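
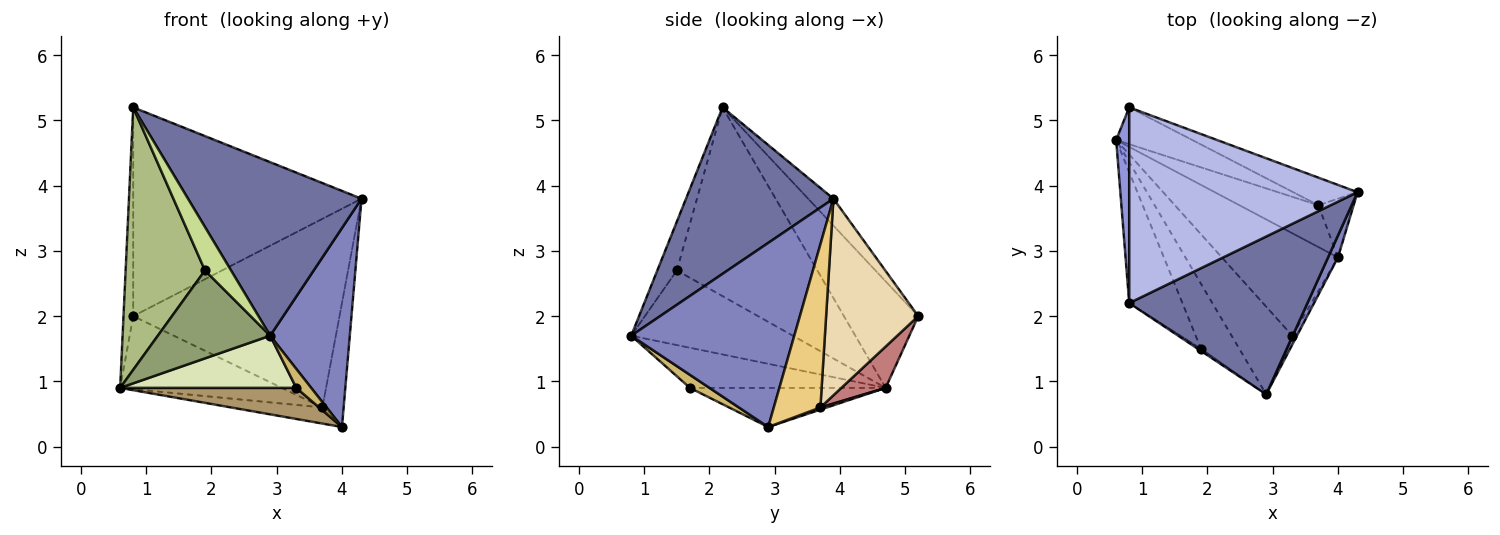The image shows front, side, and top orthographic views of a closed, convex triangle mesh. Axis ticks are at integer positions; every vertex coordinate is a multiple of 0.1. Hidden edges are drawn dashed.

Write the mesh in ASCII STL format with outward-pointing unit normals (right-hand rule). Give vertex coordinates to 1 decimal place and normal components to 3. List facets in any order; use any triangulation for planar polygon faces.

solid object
 facet normal 0.532 -0.626 0.570
  outer loop
   vertex 0.8 2.2 5.2
   vertex 2.9 0.8 1.7
   vertex 4.3 3.9 3.8
  endloop
 endfacet
 facet normal 0.898 -0.438 0.048
  outer loop
   vertex 4.0 2.9 0.3
   vertex 4.3 3.9 3.8
   vertex 2.9 0.8 1.7
  endloop
 endfacet
 facet normal -0.984 0.129 0.121
  outer loop
   vertex 0.8 5.2 2.0
   vertex 0.6 4.7 0.9
   vertex 0.8 2.2 5.2
  endloop
 endfacet
 facet normal -0.081 0.727 0.682
  outer loop
   vertex 0.8 5.2 2.0
   vertex 0.8 2.2 5.2
   vertex 4.3 3.9 3.8
  endloop
 endfacet
 facet normal -0.757 -0.526 -0.388
  outer loop
   vertex 1.9 1.5 2.7
   vertex 0.6 4.7 0.9
   vertex 2.9 0.8 1.7
  endloop
 endfacet
 facet normal -0.846 -0.478 -0.238
  outer loop
   vertex 1.9 1.5 2.7
   vertex 0.8 2.2 5.2
   vertex 0.6 4.7 0.9
  endloop
 endfacet
 facet normal -0.600 -0.799 -0.040
  outer loop
   vertex 1.9 1.5 2.7
   vertex 2.9 0.8 1.7
   vertex 0.8 2.2 5.2
  endloop
 endfacet
 facet normal -0.494 -0.445 -0.747
  outer loop
   vertex 3.3 1.7 0.9
   vertex 2.9 0.8 1.7
   vertex 0.6 4.7 0.9
  endloop
 endfacet
 facet normal -0.307 -0.276 -0.911
  outer loop
   vertex 3.3 1.7 0.9
   vertex 0.6 4.7 0.9
   vertex 4.0 2.9 0.3
  endloop
 endfacet
 facet normal 0.765 -0.583 -0.273
  outer loop
   vertex 3.3 1.7 0.9
   vertex 4.0 2.9 0.3
   vertex 2.9 0.8 1.7
  endloop
 endfacet
 facet normal 0.893 0.407 -0.193
  outer loop
   vertex 3.7 3.7 0.6
   vertex 4.3 3.9 3.8
   vertex 4.0 2.9 0.3
  endloop
 endfacet
 facet normal 0.404 0.905 -0.132
  outer loop
   vertex 3.7 3.7 0.6
   vertex 0.8 5.2 2.0
   vertex 4.3 3.9 3.8
  endloop
 endfacet
 facet normal 0.026 0.359 -0.933
  outer loop
   vertex 3.7 3.7 0.6
   vertex 4.0 2.9 0.3
   vertex 0.6 4.7 0.9
  endloop
 endfacet
 facet normal 0.237 0.867 -0.437
  outer loop
   vertex 3.7 3.7 0.6
   vertex 0.6 4.7 0.9
   vertex 0.8 5.2 2.0
  endloop
 endfacet
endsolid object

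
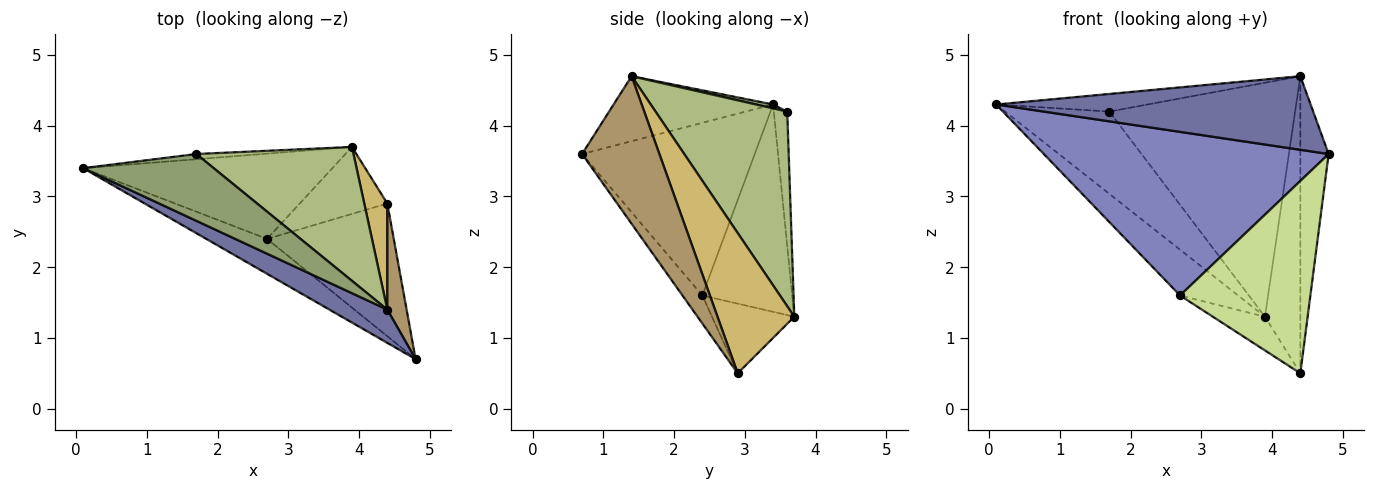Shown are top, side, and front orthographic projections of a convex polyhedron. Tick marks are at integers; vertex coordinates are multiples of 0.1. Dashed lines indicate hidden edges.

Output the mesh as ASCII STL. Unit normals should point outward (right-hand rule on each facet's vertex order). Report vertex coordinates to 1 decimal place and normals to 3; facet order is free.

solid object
 facet normal -0.420 -0.827 0.374
  outer loop
   vertex 4.4 1.4 4.7
   vertex 0.1 3.4 4.3
   vertex 4.8 0.7 3.6
  endloop
 endfacet
 facet normal -0.510 -0.841 -0.180
  outer loop
   vertex 2.7 2.4 1.6
   vertex 4.8 0.7 3.6
   vertex 0.1 3.4 4.3
  endloop
 endfacet
 facet normal -0.591 0.382 -0.711
  outer loop
   vertex 2.7 2.4 1.6
   vertex 0.1 3.4 4.3
   vertex 3.9 3.7 1.3
  endloop
 endfacet
 facet normal -0.128 0.990 -0.063
  outer loop
   vertex 1.7 3.6 4.2
   vertex 3.9 3.7 1.3
   vertex 0.1 3.4 4.3
  endloop
 endfacet
 facet normal 0.029 0.255 0.967
  outer loop
   vertex 1.7 3.6 4.2
   vertex 0.1 3.4 4.3
   vertex 4.4 1.4 4.7
  endloop
 endfacet
 facet normal 0.524 0.739 0.423
  outer loop
   vertex 1.7 3.6 4.2
   vertex 4.4 1.4 4.7
   vertex 3.9 3.7 1.3
  endloop
 endfacet
 facet normal -0.124 -0.817 -0.564
  outer loop
   vertex 4.4 2.9 0.5
   vertex 4.8 0.7 3.6
   vertex 2.7 2.4 1.6
  endloop
 endfacet
 facet normal -0.579 0.366 -0.728
  outer loop
   vertex 4.4 2.9 0.5
   vertex 2.7 2.4 1.6
   vertex 3.9 3.7 1.3
  endloop
 endfacet
 facet normal 0.932 0.341 0.122
  outer loop
   vertex 4.4 2.9 0.5
   vertex 4.4 1.4 4.7
   vertex 4.8 0.7 3.6
  endloop
 endfacet
 facet normal 0.898 0.414 0.148
  outer loop
   vertex 4.4 2.9 0.5
   vertex 3.9 3.7 1.3
   vertex 4.4 1.4 4.7
  endloop
 endfacet
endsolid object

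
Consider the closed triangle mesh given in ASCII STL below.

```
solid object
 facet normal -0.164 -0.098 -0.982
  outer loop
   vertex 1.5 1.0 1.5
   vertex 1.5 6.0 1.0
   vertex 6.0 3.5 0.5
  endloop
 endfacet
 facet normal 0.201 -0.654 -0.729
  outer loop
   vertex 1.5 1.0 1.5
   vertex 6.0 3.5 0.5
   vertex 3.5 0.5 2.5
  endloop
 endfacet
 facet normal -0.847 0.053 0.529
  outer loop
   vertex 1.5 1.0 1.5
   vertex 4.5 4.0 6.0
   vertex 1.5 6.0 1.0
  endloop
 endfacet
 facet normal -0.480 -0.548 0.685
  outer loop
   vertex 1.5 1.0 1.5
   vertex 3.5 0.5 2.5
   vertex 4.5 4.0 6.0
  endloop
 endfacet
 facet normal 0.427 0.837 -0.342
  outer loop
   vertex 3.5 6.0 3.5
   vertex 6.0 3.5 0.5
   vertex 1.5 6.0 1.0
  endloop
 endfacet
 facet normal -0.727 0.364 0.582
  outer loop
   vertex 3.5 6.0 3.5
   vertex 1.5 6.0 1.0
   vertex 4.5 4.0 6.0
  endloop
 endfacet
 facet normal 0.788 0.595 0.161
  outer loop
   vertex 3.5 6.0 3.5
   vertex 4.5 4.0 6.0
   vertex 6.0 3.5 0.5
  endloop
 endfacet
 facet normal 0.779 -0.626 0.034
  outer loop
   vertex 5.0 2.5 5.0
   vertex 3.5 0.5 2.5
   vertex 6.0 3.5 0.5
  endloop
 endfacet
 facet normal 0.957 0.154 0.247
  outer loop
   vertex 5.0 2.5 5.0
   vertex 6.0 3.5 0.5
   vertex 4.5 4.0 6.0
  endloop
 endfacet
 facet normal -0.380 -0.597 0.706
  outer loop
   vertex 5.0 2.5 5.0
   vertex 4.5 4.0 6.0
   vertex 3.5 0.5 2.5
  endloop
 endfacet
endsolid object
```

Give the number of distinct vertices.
7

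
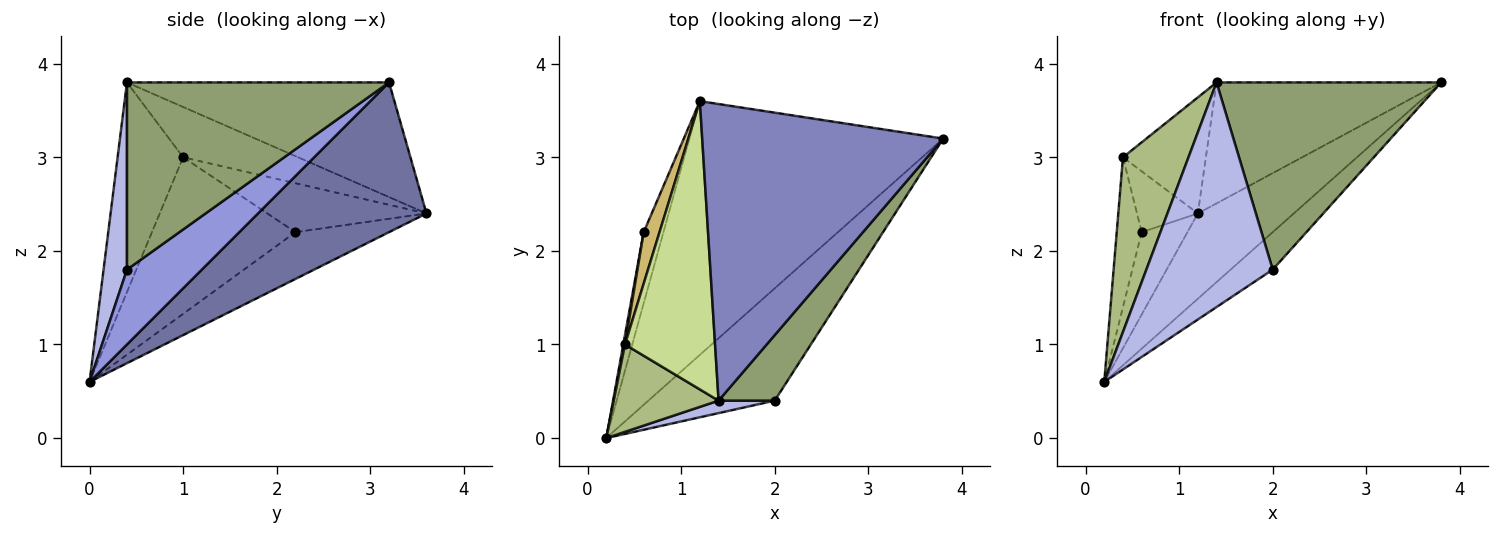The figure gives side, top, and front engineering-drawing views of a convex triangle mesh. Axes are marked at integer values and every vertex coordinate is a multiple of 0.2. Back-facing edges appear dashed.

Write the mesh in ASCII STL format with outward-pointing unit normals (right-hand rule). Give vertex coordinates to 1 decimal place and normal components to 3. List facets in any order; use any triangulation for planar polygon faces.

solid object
 facet normal 0.488 0.278 -0.827
  outer loop
   vertex 1.2 3.6 2.4
   vertex 3.8 3.2 3.8
   vertex 0.2 0.0 0.6
  endloop
 endfacet
 facet normal -0.403 0.346 0.847
  outer loop
   vertex 1.4 0.4 3.8
   vertex 3.8 3.2 3.8
   vertex 1.2 3.6 2.4
  endloop
 endfacet
 facet normal 0.490 0.276 -0.827
  outer loop
   vertex 2.0 0.4 1.8
   vertex 0.2 0.0 0.6
   vertex 3.8 3.2 3.8
  endloop
 endfacet
 facet normal 0.182 -0.982 0.055
  outer loop
   vertex 2.0 0.4 1.8
   vertex 1.4 0.4 3.8
   vertex 0.2 0.0 0.6
  endloop
 endfacet
 facet normal 0.740 -0.635 0.222
  outer loop
   vertex 2.0 0.4 1.8
   vertex 3.8 3.2 3.8
   vertex 1.4 0.4 3.8
  endloop
 endfacet
 facet normal -0.667 -0.667 0.333
  outer loop
   vertex 0.4 1.0 3.0
   vertex 0.2 0.0 0.6
   vertex 1.4 0.4 3.8
  endloop
 endfacet
 facet normal -0.460 0.332 0.824
  outer loop
   vertex 0.4 1.0 3.0
   vertex 1.4 0.4 3.8
   vertex 1.2 3.6 2.4
  endloop
 endfacet
 facet normal -0.840 0.411 -0.355
  outer loop
   vertex 0.6 2.2 2.2
   vertex 1.2 3.6 2.4
   vertex 0.2 0.0 0.6
  endloop
 endfacet
 facet normal -0.985 0.171 0.011
  outer loop
   vertex 0.6 2.2 2.2
   vertex 0.2 0.0 0.6
   vertex 0.4 1.0 3.0
  endloop
 endfacet
 facet normal -0.894 0.342 0.289
  outer loop
   vertex 0.6 2.2 2.2
   vertex 0.4 1.0 3.0
   vertex 1.2 3.6 2.4
  endloop
 endfacet
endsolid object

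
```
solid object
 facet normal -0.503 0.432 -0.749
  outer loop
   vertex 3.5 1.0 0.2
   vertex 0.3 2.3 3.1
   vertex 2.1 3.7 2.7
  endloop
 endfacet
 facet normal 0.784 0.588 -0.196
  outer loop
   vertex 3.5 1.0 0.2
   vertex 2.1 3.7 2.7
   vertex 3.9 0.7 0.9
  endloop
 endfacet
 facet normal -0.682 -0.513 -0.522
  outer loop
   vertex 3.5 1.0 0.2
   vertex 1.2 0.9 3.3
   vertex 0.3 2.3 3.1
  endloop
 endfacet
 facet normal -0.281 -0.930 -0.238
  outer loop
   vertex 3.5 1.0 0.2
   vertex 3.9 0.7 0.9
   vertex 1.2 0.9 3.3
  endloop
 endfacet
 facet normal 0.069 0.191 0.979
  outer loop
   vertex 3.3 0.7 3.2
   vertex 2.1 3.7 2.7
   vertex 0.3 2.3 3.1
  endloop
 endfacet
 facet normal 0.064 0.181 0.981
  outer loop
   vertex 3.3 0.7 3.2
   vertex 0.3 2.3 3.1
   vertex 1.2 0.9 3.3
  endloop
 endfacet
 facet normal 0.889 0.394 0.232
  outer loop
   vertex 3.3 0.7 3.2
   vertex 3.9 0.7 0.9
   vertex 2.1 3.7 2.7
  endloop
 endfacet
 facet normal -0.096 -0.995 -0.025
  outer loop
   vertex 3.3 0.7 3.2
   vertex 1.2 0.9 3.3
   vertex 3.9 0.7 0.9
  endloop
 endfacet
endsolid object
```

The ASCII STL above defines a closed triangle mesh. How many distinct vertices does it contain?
6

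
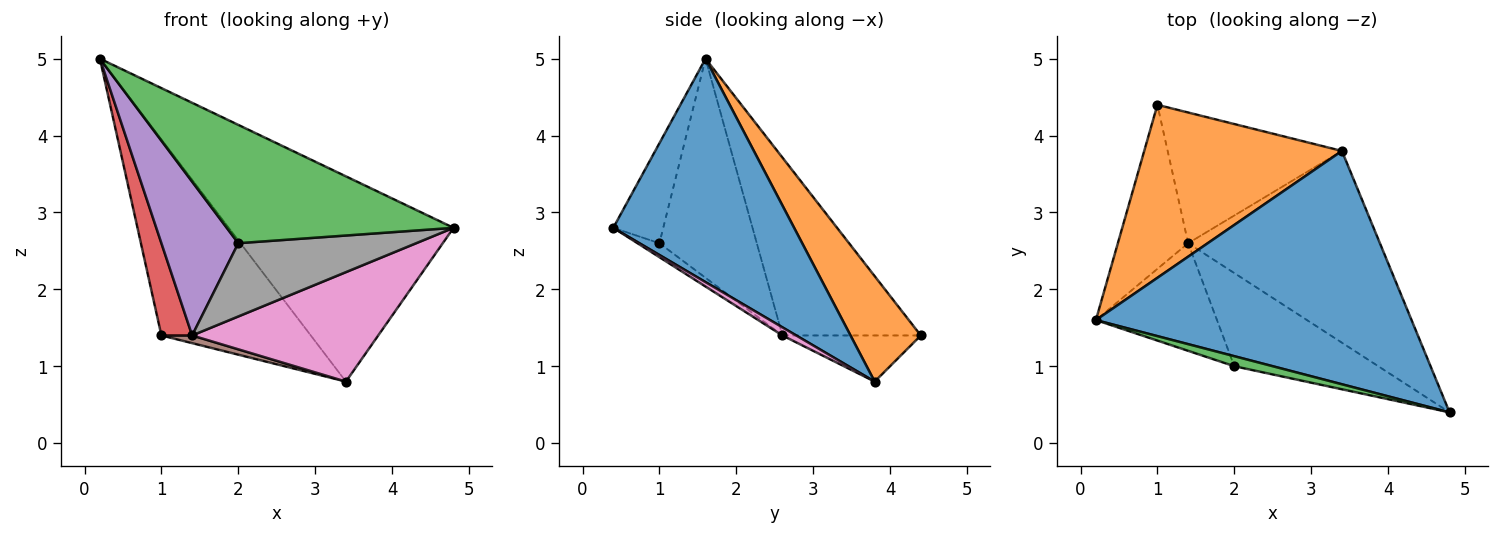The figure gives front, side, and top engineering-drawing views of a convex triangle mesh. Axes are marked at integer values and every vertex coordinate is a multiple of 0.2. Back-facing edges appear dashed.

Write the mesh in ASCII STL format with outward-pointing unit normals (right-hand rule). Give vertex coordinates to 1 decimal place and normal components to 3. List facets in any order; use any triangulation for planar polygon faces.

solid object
 facet normal 0.469 0.583 0.663
  outer loop
   vertex 3.4 3.8 0.8
   vertex 0.2 1.6 5.0
   vertex 4.8 0.4 2.8
  endloop
 endfacet
 facet normal 0.333 0.707 0.624
  outer loop
   vertex 1.0 4.4 1.4
   vertex 0.2 1.6 5.0
   vertex 3.4 3.8 0.8
  endloop
 endfacet
 facet normal -0.214 -0.973 0.082
  outer loop
   vertex 2.0 1.0 2.6
   vertex 4.8 0.4 2.8
   vertex 0.2 1.6 5.0
  endloop
 endfacet
 facet normal -0.911 -0.202 -0.360
  outer loop
   vertex 1.4 2.6 1.4
   vertex 0.2 1.6 5.0
   vertex 1.0 4.4 1.4
  endloop
 endfacet
 facet normal -0.720 -0.568 -0.398
  outer loop
   vertex 1.4 2.6 1.4
   vertex 2.0 1.0 2.6
   vertex 0.2 1.6 5.0
  endloop
 endfacet
 facet normal -0.255 -0.057 -0.965
  outer loop
   vertex 1.4 2.6 1.4
   vertex 1.0 4.4 1.4
   vertex 3.4 3.8 0.8
  endloop
 endfacet
 facet normal 0.037 -0.495 -0.868
  outer loop
   vertex 1.4 2.6 1.4
   vertex 3.4 3.8 0.8
   vertex 4.8 0.4 2.8
  endloop
 endfacet
 facet normal -0.076 -0.616 -0.784
  outer loop
   vertex 1.4 2.6 1.4
   vertex 4.8 0.4 2.8
   vertex 2.0 1.0 2.6
  endloop
 endfacet
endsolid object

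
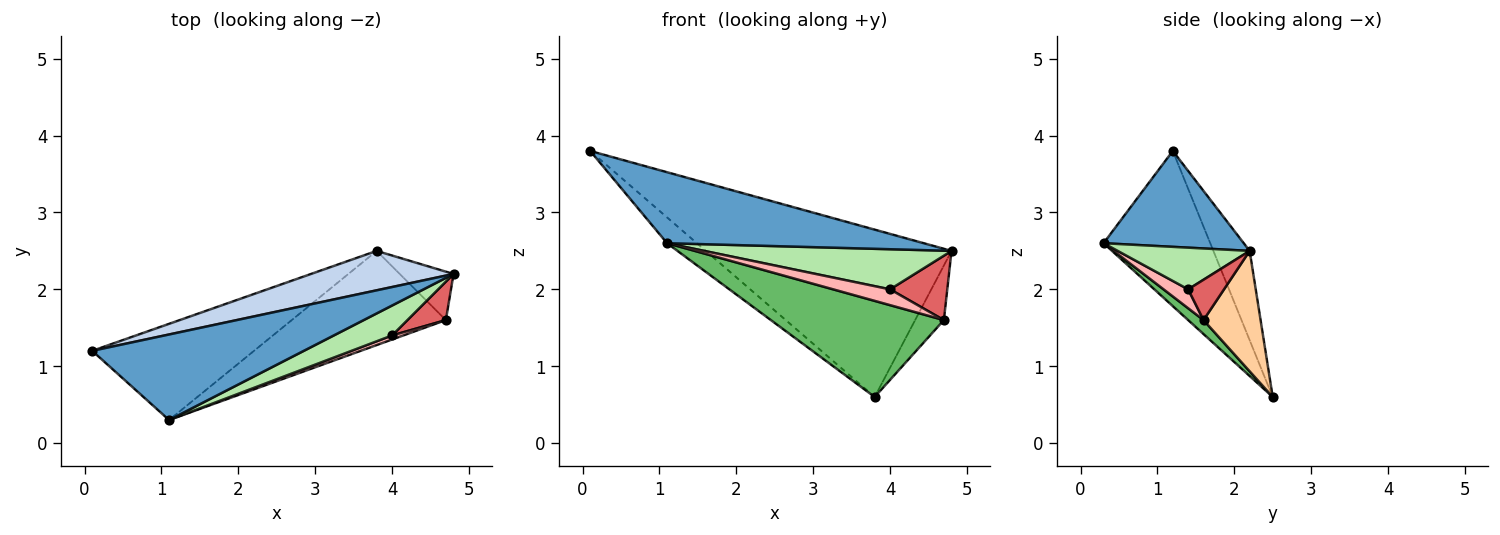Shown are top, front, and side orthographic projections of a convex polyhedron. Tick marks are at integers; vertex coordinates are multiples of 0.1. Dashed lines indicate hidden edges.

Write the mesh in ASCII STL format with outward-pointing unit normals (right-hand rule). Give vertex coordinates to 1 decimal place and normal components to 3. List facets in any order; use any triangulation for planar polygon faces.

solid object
 facet normal 0.329 -0.603 0.727
  outer loop
   vertex 1.1 0.3 2.6
   vertex 4.8 2.2 2.5
   vertex 0.1 1.2 3.8
  endloop
 endfacet
 facet normal -0.142 0.963 0.227
  outer loop
   vertex 3.8 2.5 0.6
   vertex 0.1 1.2 3.8
   vertex 4.8 2.2 2.5
  endloop
 endfacet
 facet normal -0.680 0.190 -0.709
  outer loop
   vertex 3.8 2.5 0.6
   vertex 1.1 0.3 2.6
   vertex 0.1 1.2 3.8
  endloop
 endfacet
 facet normal 0.830 0.418 -0.371
  outer loop
   vertex 4.7 1.6 1.6
   vertex 3.8 2.5 0.6
   vertex 4.8 2.2 2.5
  endloop
 endfacet
 facet normal 0.063 -0.713 -0.699
  outer loop
   vertex 4.7 1.6 1.6
   vertex 1.1 0.3 2.6
   vertex 3.8 2.5 0.6
  endloop
 endfacet
 facet normal 0.393 -0.737 0.550
  outer loop
   vertex 4.0 1.4 2.0
   vertex 4.8 2.2 2.5
   vertex 1.1 0.3 2.6
  endloop
 endfacet
 facet normal 0.474 -0.756 0.451
  outer loop
   vertex 4.0 1.4 2.0
   vertex 4.7 1.6 1.6
   vertex 4.8 2.2 2.5
  endloop
 endfacet
 facet normal 0.386 -0.893 0.229
  outer loop
   vertex 4.0 1.4 2.0
   vertex 1.1 0.3 2.6
   vertex 4.7 1.6 1.6
  endloop
 endfacet
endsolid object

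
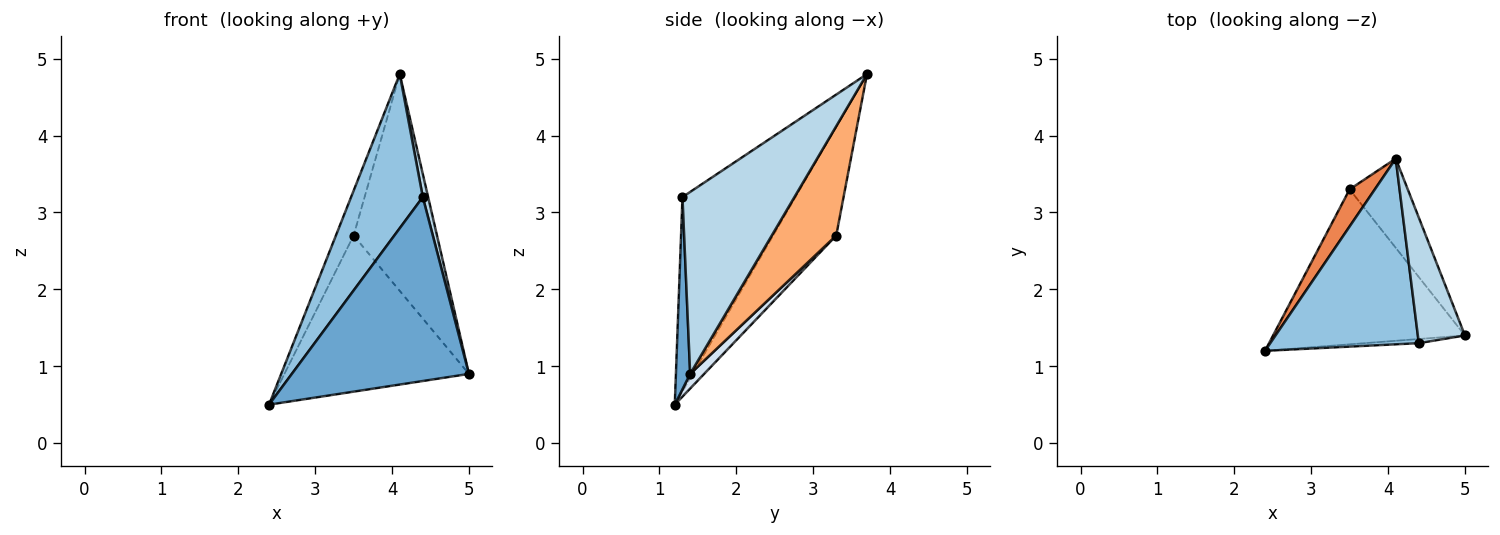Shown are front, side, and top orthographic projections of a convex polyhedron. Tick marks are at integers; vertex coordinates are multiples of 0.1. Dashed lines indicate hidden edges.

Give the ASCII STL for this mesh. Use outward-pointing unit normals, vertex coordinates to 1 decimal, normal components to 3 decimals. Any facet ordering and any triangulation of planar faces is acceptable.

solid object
 facet normal 0.080 -0.997 -0.022
  outer loop
   vertex 4.4 1.3 3.2
   vertex 2.4 1.2 0.5
   vertex 5.0 1.4 0.9
  endloop
 endfacet
 facet normal -0.709 -0.450 0.542
  outer loop
   vertex 4.4 1.3 3.2
   vertex 4.1 3.7 4.8
   vertex 2.4 1.2 0.5
  endloop
 endfacet
 facet normal 0.967 -0.046 0.250
  outer loop
   vertex 4.4 1.3 3.2
   vertex 5.0 1.4 0.9
   vertex 4.1 3.7 4.8
  endloop
 endfacet
 facet normal 0.054 0.709 -0.703
  outer loop
   vertex 3.5 3.3 2.7
   vertex 5.0 1.4 0.9
   vertex 2.4 1.2 0.5
  endloop
 endfacet
 facet normal -0.940 0.264 0.218
  outer loop
   vertex 3.5 3.3 2.7
   vertex 2.4 1.2 0.5
   vertex 4.1 3.7 4.8
  endloop
 endfacet
 facet normal 0.582 0.752 -0.309
  outer loop
   vertex 3.5 3.3 2.7
   vertex 4.1 3.7 4.8
   vertex 5.0 1.4 0.9
  endloop
 endfacet
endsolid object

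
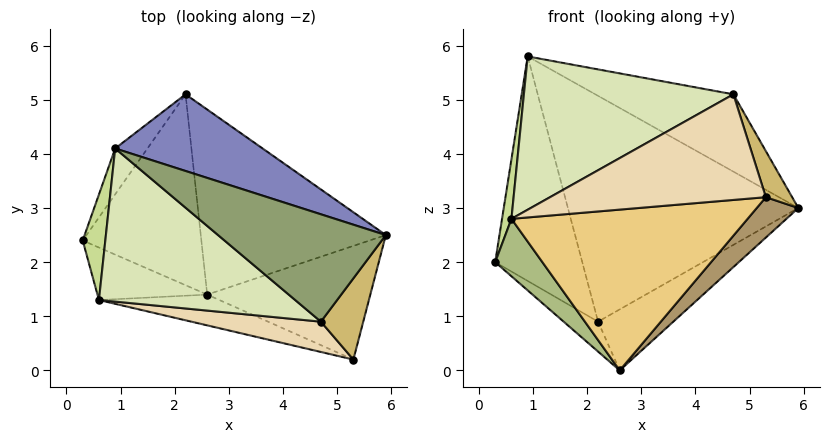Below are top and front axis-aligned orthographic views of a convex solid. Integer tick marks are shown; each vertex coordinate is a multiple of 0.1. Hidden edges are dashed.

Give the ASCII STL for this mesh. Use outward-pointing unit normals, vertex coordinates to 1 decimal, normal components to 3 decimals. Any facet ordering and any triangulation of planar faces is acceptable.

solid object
 facet normal -0.833 0.541 -0.111
  outer loop
   vertex 0.9 4.1 5.8
   vertex 2.2 5.1 0.9
   vertex 0.3 2.4 2.0
  endloop
 endfacet
 facet normal 0.435 0.853 0.289
  outer loop
   vertex 0.9 4.1 5.8
   vertex 5.9 2.5 3.0
   vertex 2.2 5.1 0.9
  endloop
 endfacet
 facet normal -0.621 0.121 -0.775
  outer loop
   vertex 2.6 1.4 0.0
   vertex 0.3 2.4 2.0
   vertex 2.2 5.1 0.9
  endloop
 endfacet
 facet normal 0.605 0.249 -0.756
  outer loop
   vertex 2.6 1.4 0.0
   vertex 2.2 5.1 0.9
   vertex 5.9 2.5 3.0
  endloop
 endfacet
 facet normal 0.540 0.492 0.683
  outer loop
   vertex 4.7 0.9 5.1
   vertex 5.9 2.5 3.0
   vertex 0.9 4.1 5.8
  endloop
 endfacet
 facet normal -0.672 -0.547 -0.500
  outer loop
   vertex 0.6 1.3 2.8
   vertex 0.3 2.4 2.0
   vertex 2.6 1.4 0.0
  endloop
 endfacet
 facet normal -0.972 -0.116 0.205
  outer loop
   vertex 0.6 1.3 2.8
   vertex 0.9 4.1 5.8
   vertex 0.3 2.4 2.0
  endloop
 endfacet
 facet normal -0.422 -0.641 0.641
  outer loop
   vertex 0.6 1.3 2.8
   vertex 4.7 0.9 5.1
   vertex 0.9 4.1 5.8
  endloop
 endfacet
 facet normal 0.696 -0.240 -0.677
  outer loop
   vertex 5.3 0.2 3.2
   vertex 2.6 1.4 0.0
   vertex 5.9 2.5 3.0
  endloop
 endfacet
 facet normal 0.909 -0.206 0.363
  outer loop
   vertex 5.3 0.2 3.2
   vertex 5.9 2.5 3.0
   vertex 4.7 0.9 5.1
  endloop
 endfacet
 facet normal -0.209 -0.960 -0.184
  outer loop
   vertex 5.3 0.2 3.2
   vertex 0.6 1.3 2.8
   vertex 2.6 1.4 0.0
  endloop
 endfacet
 facet normal -0.241 -0.933 0.268
  outer loop
   vertex 5.3 0.2 3.2
   vertex 4.7 0.9 5.1
   vertex 0.6 1.3 2.8
  endloop
 endfacet
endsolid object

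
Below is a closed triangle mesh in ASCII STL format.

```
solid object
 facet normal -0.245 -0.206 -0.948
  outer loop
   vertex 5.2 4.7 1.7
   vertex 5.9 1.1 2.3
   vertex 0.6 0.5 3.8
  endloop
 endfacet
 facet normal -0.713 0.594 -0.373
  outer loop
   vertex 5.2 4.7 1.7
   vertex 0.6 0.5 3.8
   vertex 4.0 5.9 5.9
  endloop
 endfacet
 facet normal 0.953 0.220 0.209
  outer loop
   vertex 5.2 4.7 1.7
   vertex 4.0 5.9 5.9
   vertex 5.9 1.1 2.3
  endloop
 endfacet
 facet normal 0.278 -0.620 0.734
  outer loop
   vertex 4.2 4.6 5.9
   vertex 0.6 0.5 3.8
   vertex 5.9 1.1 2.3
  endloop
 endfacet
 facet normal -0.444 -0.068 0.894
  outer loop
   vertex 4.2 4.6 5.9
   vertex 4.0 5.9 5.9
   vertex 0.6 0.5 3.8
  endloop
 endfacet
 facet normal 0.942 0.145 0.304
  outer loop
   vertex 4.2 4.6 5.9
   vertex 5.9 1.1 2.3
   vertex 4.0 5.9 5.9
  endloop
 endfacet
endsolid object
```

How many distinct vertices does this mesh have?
5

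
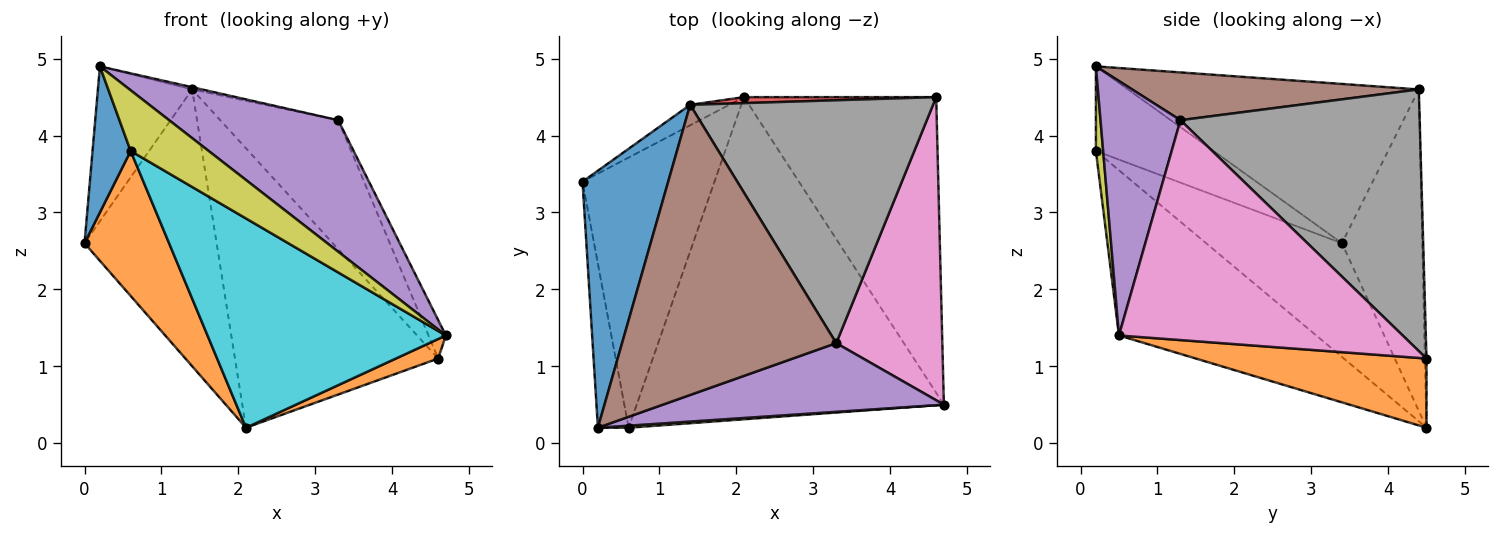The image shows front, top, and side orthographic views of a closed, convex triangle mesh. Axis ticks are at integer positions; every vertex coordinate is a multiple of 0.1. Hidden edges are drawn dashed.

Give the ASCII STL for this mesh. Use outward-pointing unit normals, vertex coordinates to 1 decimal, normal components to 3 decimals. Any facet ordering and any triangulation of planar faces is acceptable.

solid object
 facet normal -0.847 0.274 0.456
  outer loop
   vertex 1.4 4.4 4.6
   vertex 0.0 3.4 2.6
   vertex 0.2 0.2 4.9
  endloop
 endfacet
 facet normal 0.338 -0.062 -0.939
  outer loop
   vertex 2.1 4.5 0.2
   vertex 4.6 4.5 1.1
   vertex 4.7 0.5 1.4
  endloop
 endfacet
 facet normal -0.519 0.853 -0.063
  outer loop
   vertex 2.1 4.5 0.2
   vertex 0.0 3.4 2.6
   vertex 1.4 4.4 4.6
  endloop
 endfacet
 facet normal -0.008 1.000 0.021
  outer loop
   vertex 2.1 4.5 0.2
   vertex 1.4 4.4 4.6
   vertex 4.6 4.5 1.1
  endloop
 endfacet
 facet normal 0.386 -0.818 0.427
  outer loop
   vertex 3.3 1.3 4.2
   vertex 0.2 0.2 4.9
   vertex 4.7 0.5 1.4
  endloop
 endfacet
 facet normal 0.218 0.008 0.976
  outer loop
   vertex 3.3 1.3 4.2
   vertex 1.4 4.4 4.6
   vertex 0.2 0.2 4.9
  endloop
 endfacet
 facet normal 0.899 0.055 0.434
  outer loop
   vertex 3.3 1.3 4.2
   vertex 4.7 0.5 1.4
   vertex 4.6 4.5 1.1
  endloop
 endfacet
 facet normal 0.689 0.340 0.640
  outer loop
   vertex 3.3 1.3 4.2
   vertex 4.6 4.5 1.1
   vertex 1.4 4.4 4.6
  endloop
 endfacet
 facet normal 0.093 -0.995 0.034
  outer loop
   vertex 0.6 0.2 3.8
   vertex 4.7 0.5 1.4
   vertex 0.2 0.2 4.9
  endloop
 endfacet
 facet normal -0.411 -0.497 -0.764
  outer loop
   vertex 0.6 0.2 3.8
   vertex 2.1 4.5 0.2
   vertex 4.7 0.5 1.4
  endloop
 endfacet
 facet normal -0.899 -0.291 -0.327
  outer loop
   vertex 0.6 0.2 3.8
   vertex 0.2 0.2 4.9
   vertex 0.0 3.4 2.6
  endloop
 endfacet
 facet normal -0.605 -0.377 -0.702
  outer loop
   vertex 0.6 0.2 3.8
   vertex 0.0 3.4 2.6
   vertex 2.1 4.5 0.2
  endloop
 endfacet
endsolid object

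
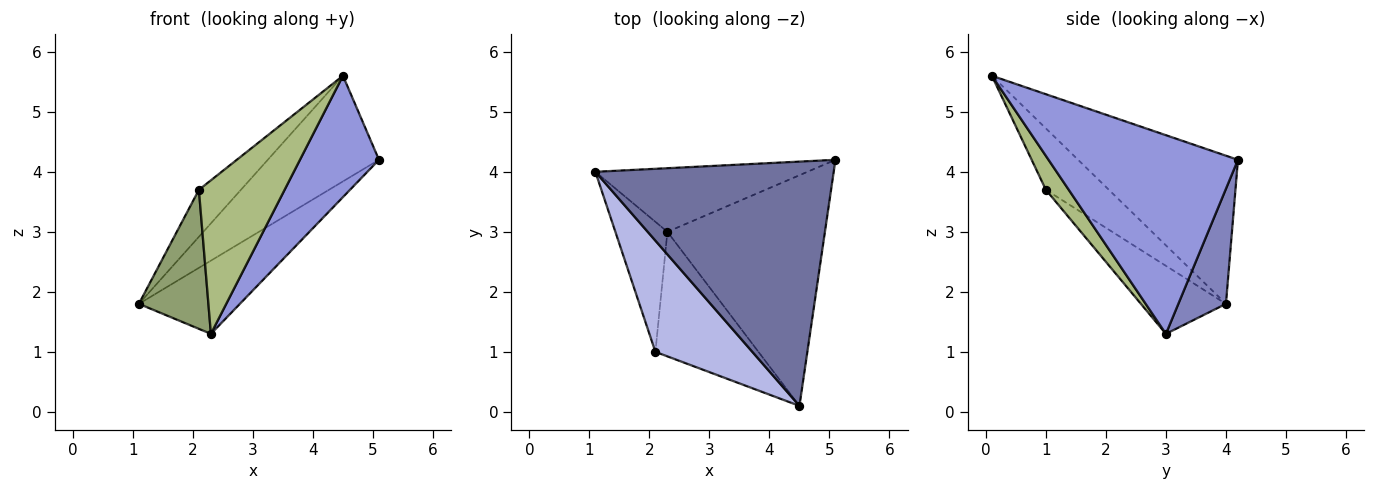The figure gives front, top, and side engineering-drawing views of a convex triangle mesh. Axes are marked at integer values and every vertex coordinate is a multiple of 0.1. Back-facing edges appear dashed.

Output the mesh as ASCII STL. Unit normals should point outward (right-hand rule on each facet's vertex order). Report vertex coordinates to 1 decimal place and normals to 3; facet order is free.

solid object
 facet normal -0.496 0.345 0.797
  outer loop
   vertex 4.5 0.1 5.6
   vertex 5.1 4.2 4.2
   vertex 1.1 4.0 1.8
  endloop
 endfacet
 facet normal 0.335 0.711 -0.618
  outer loop
   vertex 2.3 3.0 1.3
   vertex 1.1 4.0 1.8
   vertex 5.1 4.2 4.2
  endloop
 endfacet
 facet normal 0.745 -0.311 -0.591
  outer loop
   vertex 2.3 3.0 1.3
   vertex 5.1 4.2 4.2
   vertex 4.5 0.1 5.6
  endloop
 endfacet
 facet normal -0.504 0.336 0.796
  outer loop
   vertex 2.1 1.0 3.7
   vertex 4.5 0.1 5.6
   vertex 1.1 4.0 1.8
  endloop
 endfacet
 facet normal -0.666 -0.545 -0.509
  outer loop
   vertex 2.1 1.0 3.7
   vertex 1.1 4.0 1.8
   vertex 2.3 3.0 1.3
  endloop
 endfacet
 facet normal 0.203 -0.760 -0.617
  outer loop
   vertex 2.1 1.0 3.7
   vertex 2.3 3.0 1.3
   vertex 4.5 0.1 5.6
  endloop
 endfacet
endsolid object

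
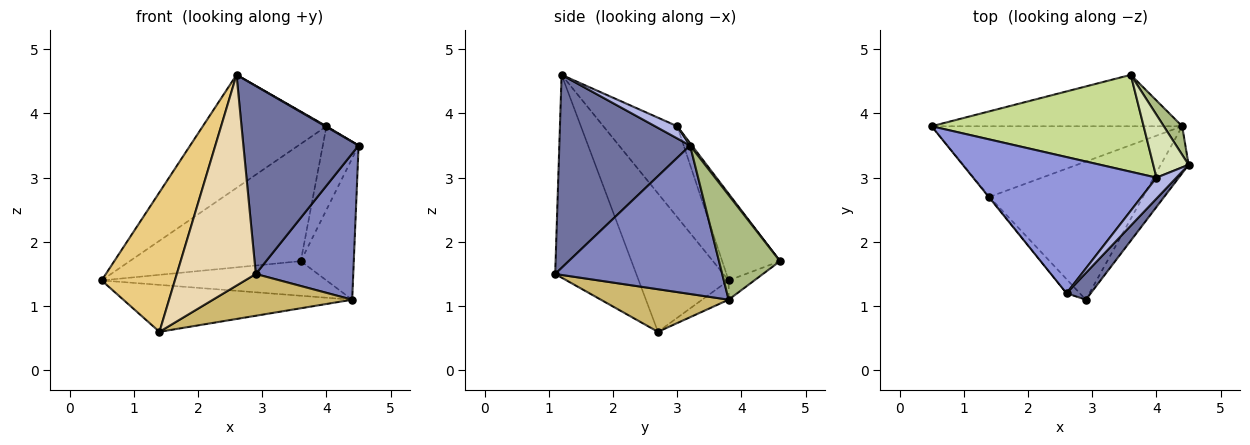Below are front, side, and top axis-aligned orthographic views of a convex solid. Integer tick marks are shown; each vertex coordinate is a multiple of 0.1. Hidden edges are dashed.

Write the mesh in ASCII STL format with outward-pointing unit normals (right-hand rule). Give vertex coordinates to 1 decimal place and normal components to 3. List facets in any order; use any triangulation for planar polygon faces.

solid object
 facet normal 0.747 -0.658 0.094
  outer loop
   vertex 2.6 1.2 4.6
   vertex 2.9 1.1 1.5
   vertex 4.5 3.2 3.5
  endloop
 endfacet
 facet normal 0.853 -0.497 -0.160
  outer loop
   vertex 4.4 3.8 1.1
   vertex 4.5 3.2 3.5
   vertex 2.9 1.1 1.5
  endloop
 endfacet
 facet normal -0.357 0.597 0.719
  outer loop
   vertex 4.0 3.0 3.8
   vertex 0.5 3.8 1.4
   vertex 2.6 1.2 4.6
  endloop
 endfacet
 facet normal 0.522 -0.027 0.852
  outer loop
   vertex 4.0 3.0 3.8
   vertex 2.6 1.2 4.6
   vertex 4.5 3.2 3.5
  endloop
 endfacet
 facet normal -0.064 0.557 -0.828
  outer loop
   vertex 3.6 4.6 1.7
   vertex 4.4 3.8 1.1
   vertex 0.5 3.8 1.4
  endloop
 endfacet
 facet normal 0.748 0.650 0.131
  outer loop
   vertex 3.6 4.6 1.7
   vertex 4.5 3.2 3.5
   vertex 4.4 3.8 1.1
  endloop
 endfacet
 facet normal -0.252 0.746 0.616
  outer loop
   vertex 3.6 4.6 1.7
   vertex 0.5 3.8 1.4
   vertex 4.0 3.0 3.8
  endloop
 endfacet
 facet normal 0.041 0.799 0.601
  outer loop
   vertex 3.6 4.6 1.7
   vertex 4.0 3.0 3.8
   vertex 4.5 3.2 3.5
  endloop
 endfacet
 facet normal -0.064 0.552 -0.831
  outer loop
   vertex 1.4 2.7 0.6
   vertex 0.5 3.8 1.4
   vertex 4.4 3.8 1.1
  endloop
 endfacet
 facet normal 0.257 -0.280 -0.925
  outer loop
   vertex 1.4 2.7 0.6
   vertex 4.4 3.8 1.1
   vertex 2.9 1.1 1.5
  endloop
 endfacet
 facet normal -0.775 -0.631 -0.004
  outer loop
   vertex 1.4 2.7 0.6
   vertex 2.6 1.2 4.6
   vertex 0.5 3.8 1.4
  endloop
 endfacet
 facet normal -0.715 -0.697 -0.047
  outer loop
   vertex 1.4 2.7 0.6
   vertex 2.9 1.1 1.5
   vertex 2.6 1.2 4.6
  endloop
 endfacet
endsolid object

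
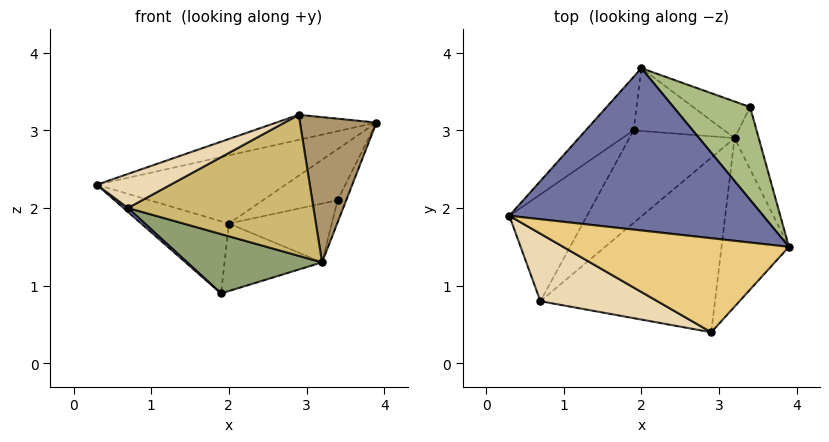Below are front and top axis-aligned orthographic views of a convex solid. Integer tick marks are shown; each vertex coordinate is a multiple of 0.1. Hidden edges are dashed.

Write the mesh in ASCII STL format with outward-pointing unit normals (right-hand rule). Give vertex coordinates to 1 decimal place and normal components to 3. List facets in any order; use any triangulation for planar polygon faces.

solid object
 facet normal -0.160 0.382 0.910
  outer loop
   vertex 2.0 3.8 1.8
   vertex 0.3 1.9 2.3
   vertex 3.9 1.5 3.1
  endloop
 endfacet
 facet normal -0.732 0.548 -0.406
  outer loop
   vertex 1.9 3.0 0.9
   vertex 0.3 1.9 2.3
   vertex 2.0 3.8 1.8
  endloop
 endfacet
 facet normal -0.647 -0.028 -0.762
  outer loop
   vertex 0.7 0.8 2.0
   vertex 0.3 1.9 2.3
   vertex 1.9 3.0 0.9
  endloop
 endfacet
 facet normal 0.257 0.708 -0.658
  outer loop
   vertex 3.2 2.9 1.3
   vertex 1.9 3.0 0.9
   vertex 2.0 3.8 1.8
  endloop
 endfacet
 facet normal 0.213 -0.527 -0.823
  outer loop
   vertex 3.2 2.9 1.3
   vertex 0.7 0.8 2.0
   vertex 1.9 3.0 0.9
  endloop
 endfacet
 facet normal -0.015 0.482 0.876
  outer loop
   vertex 3.4 3.3 2.1
   vertex 2.0 3.8 1.8
   vertex 3.9 1.5 3.1
  endloop
 endfacet
 facet normal 0.952 0.103 -0.290
  outer loop
   vertex 3.4 3.3 2.1
   vertex 3.9 1.5 3.1
   vertex 3.2 2.9 1.3
  endloop
 endfacet
 facet normal 0.384 0.784 -0.488
  outer loop
   vertex 3.4 3.3 2.1
   vertex 3.2 2.9 1.3
   vertex 2.0 3.8 1.8
  endloop
 endfacet
 facet normal 0.540 -0.549 -0.637
  outer loop
   vertex 2.9 0.4 3.2
   vertex 3.2 2.9 1.3
   vertex 3.9 1.5 3.1
  endloop
 endfacet
 facet normal 0.296 -0.600 -0.743
  outer loop
   vertex 2.9 0.4 3.2
   vertex 0.7 0.8 2.0
   vertex 3.2 2.9 1.3
  endloop
 endfacet
 facet normal -0.183 0.253 0.950
  outer loop
   vertex 2.9 0.4 3.2
   vertex 3.9 1.5 3.1
   vertex 0.3 1.9 2.3
  endloop
 endfacet
 facet normal -0.494 -0.391 0.776
  outer loop
   vertex 2.9 0.4 3.2
   vertex 0.3 1.9 2.3
   vertex 0.7 0.8 2.0
  endloop
 endfacet
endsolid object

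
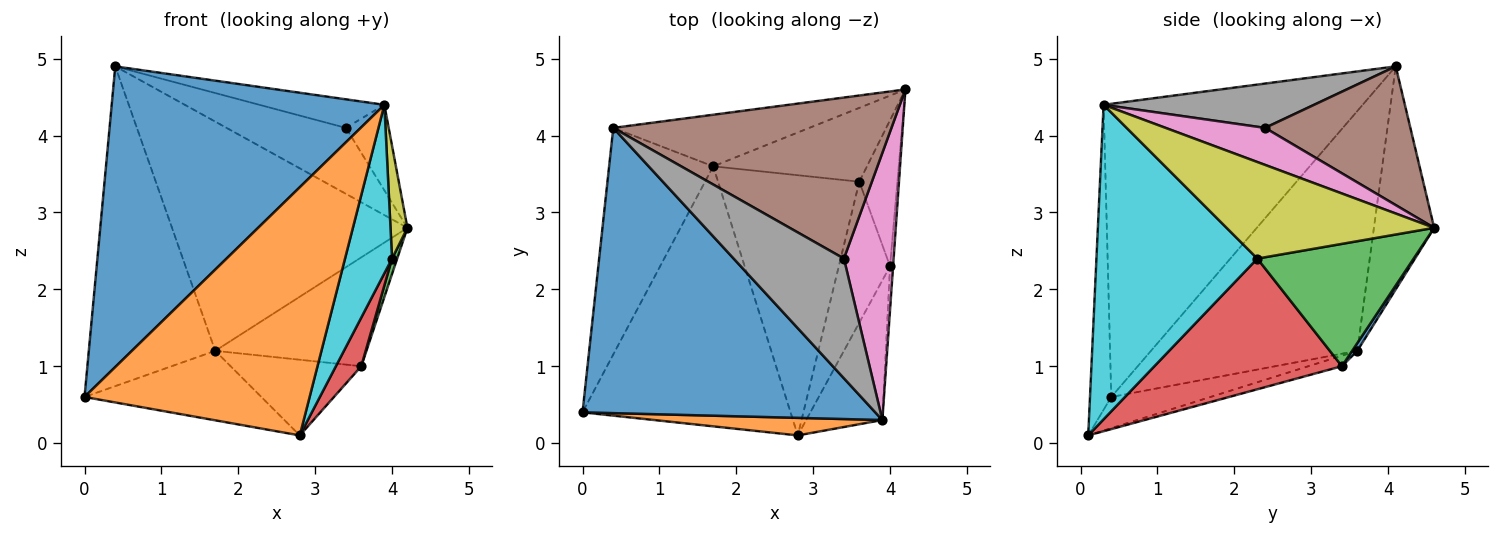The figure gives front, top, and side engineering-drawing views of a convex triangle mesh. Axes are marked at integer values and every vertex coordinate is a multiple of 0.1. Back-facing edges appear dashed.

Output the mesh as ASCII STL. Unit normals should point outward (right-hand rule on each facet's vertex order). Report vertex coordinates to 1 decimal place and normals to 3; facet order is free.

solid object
 facet normal -0.568 -0.597 0.567
  outer loop
   vertex 3.9 0.3 4.4
   vertex 0.4 4.1 4.9
   vertex 0.0 0.4 0.6
  endloop
 endfacet
 facet normal -0.094 -0.993 0.070
  outer loop
   vertex 3.9 0.3 4.4
   vertex 0.0 0.4 0.6
   vertex 2.8 0.1 0.1
  endloop
 endfacet
 facet normal -0.800 0.490 -0.347
  outer loop
   vertex 1.7 3.6 1.2
   vertex 0.0 0.4 0.6
   vertex 0.4 4.1 4.9
  endloop
 endfacet
 facet normal -0.242 0.947 -0.213
  outer loop
   vertex 1.7 3.6 1.2
   vertex 0.4 4.1 4.9
   vertex 4.2 4.6 2.8
  endloop
 endfacet
 facet normal -0.143 0.255 -0.956
  outer loop
   vertex 1.7 3.6 1.2
   vertex 2.8 0.1 0.1
   vertex 0.0 0.4 0.6
  endloop
 endfacet
 facet normal 0.419 0.344 0.840
  outer loop
   vertex 3.4 2.4 4.1
   vertex 4.2 4.6 2.8
   vertex 0.4 4.1 4.9
  endloop
 endfacet
 facet normal 0.578 0.249 0.777
  outer loop
   vertex 3.4 2.4 4.1
   vertex 3.9 0.3 4.4
   vertex 4.2 4.6 2.8
  endloop
 endfacet
 facet normal 0.364 0.216 0.906
  outer loop
   vertex 3.4 2.4 4.1
   vertex 0.4 4.1 4.9
   vertex 3.9 0.3 4.4
  endloop
 endfacet
 facet normal 0.996 -0.081 -0.031
  outer loop
   vertex 4.0 2.3 2.4
   vertex 4.2 4.6 2.8
   vertex 3.9 0.3 4.4
  endloop
 endfacet
 facet normal 0.935 -0.273 -0.226
  outer loop
   vertex 4.0 2.3 2.4
   vertex 3.9 0.3 4.4
   vertex 2.8 0.1 0.1
  endloop
 endfacet
 facet normal 0.028 0.827 -0.561
  outer loop
   vertex 3.6 3.4 1.0
   vertex 1.7 3.6 1.2
   vertex 4.2 4.6 2.8
  endloop
 endfacet
 facet normal -0.071 0.279 -0.958
  outer loop
   vertex 3.6 3.4 1.0
   vertex 2.8 0.1 0.1
   vertex 1.7 3.6 1.2
  endloop
 endfacet
 facet normal 0.954 -0.031 -0.297
  outer loop
   vertex 3.6 3.4 1.0
   vertex 4.2 4.6 2.8
   vertex 4.0 2.3 2.4
  endloop
 endfacet
 facet normal 0.924 -0.125 -0.362
  outer loop
   vertex 3.6 3.4 1.0
   vertex 4.0 2.3 2.4
   vertex 2.8 0.1 0.1
  endloop
 endfacet
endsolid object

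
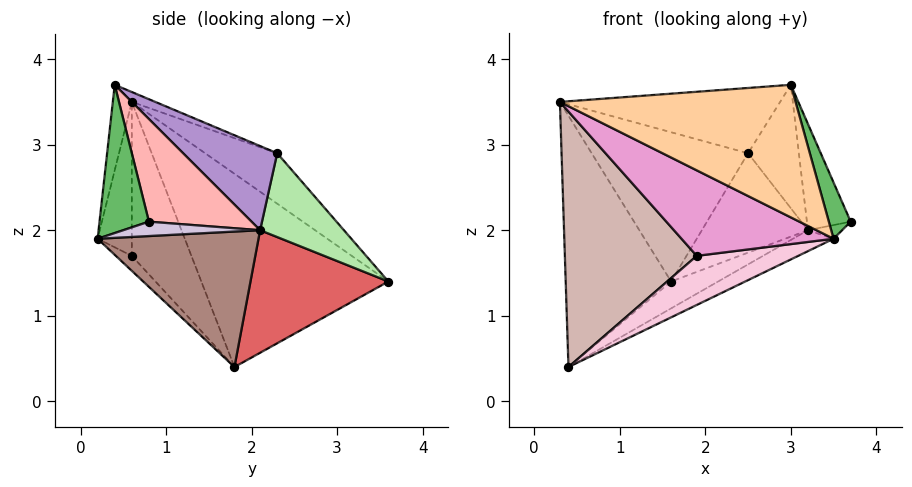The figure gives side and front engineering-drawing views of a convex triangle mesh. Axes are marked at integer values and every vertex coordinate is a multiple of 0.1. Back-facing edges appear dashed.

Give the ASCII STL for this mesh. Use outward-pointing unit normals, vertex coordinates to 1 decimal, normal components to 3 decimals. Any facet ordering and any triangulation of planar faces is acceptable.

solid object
 facet normal -0.860 0.485 0.160
  outer loop
   vertex 0.4 1.8 0.4
   vertex 0.3 0.6 3.5
   vertex 1.6 3.6 1.4
  endloop
 endfacet
 facet normal -0.290 0.630 0.720
  outer loop
   vertex 2.5 2.3 2.9
   vertex 1.6 3.6 1.4
   vertex 0.3 0.6 3.5
  endloop
 endfacet
 facet normal -0.040 0.379 0.925
  outer loop
   vertex 3.0 0.4 3.7
   vertex 2.5 2.3 2.9
   vertex 0.3 0.6 3.5
  endloop
 endfacet
 facet normal -0.080 -0.993 0.088
  outer loop
   vertex 3.0 0.4 3.7
   vertex 0.3 0.6 3.5
   vertex 3.5 0.2 1.9
  endloop
 endfacet
 facet normal 0.876 -0.388 0.286
  outer loop
   vertex 3.0 0.4 3.7
   vertex 3.5 0.2 1.9
   vertex 3.7 0.8 2.1
  endloop
 endfacet
 facet normal 0.593 0.750 0.294
  outer loop
   vertex 3.2 2.1 2.0
   vertex 1.6 3.6 1.4
   vertex 2.5 2.3 2.9
  endloop
 endfacet
 facet normal 0.476 0.162 -0.864
  outer loop
   vertex 3.2 2.1 2.0
   vertex 0.4 1.8 0.4
   vertex 1.6 3.6 1.4
  endloop
 endfacet
 facet normal 0.823 0.351 0.448
  outer loop
   vertex 3.2 2.1 2.0
   vertex 3.0 0.4 3.7
   vertex 3.7 0.8 2.1
  endloop
 endfacet
 facet normal 0.762 0.411 0.501
  outer loop
   vertex 3.2 2.1 2.0
   vertex 2.5 2.3 2.9
   vertex 3.0 0.4 3.7
  endloop
 endfacet
 facet normal 0.492 0.123 -0.862
  outer loop
   vertex 3.2 2.1 2.0
   vertex 3.7 0.8 2.1
   vertex 3.5 0.2 1.9
  endloop
 endfacet
 facet normal 0.483 0.122 -0.867
  outer loop
   vertex 3.2 2.1 2.0
   vertex 3.5 0.2 1.9
   vertex 0.4 1.8 0.4
  endloop
 endfacet
 facet normal -0.387 -0.856 -0.344
  outer loop
   vertex 1.9 0.6 1.7
   vertex 0.3 0.6 3.5
   vertex 0.4 1.8 0.4
  endloop
 endfacet
 facet normal -0.215 -0.958 -0.192
  outer loop
   vertex 1.9 0.6 1.7
   vertex 3.5 0.2 1.9
   vertex 0.3 0.6 3.5
  endloop
 endfacet
 facet normal -0.125 -0.797 -0.591
  outer loop
   vertex 1.9 0.6 1.7
   vertex 0.4 1.8 0.4
   vertex 3.5 0.2 1.9
  endloop
 endfacet
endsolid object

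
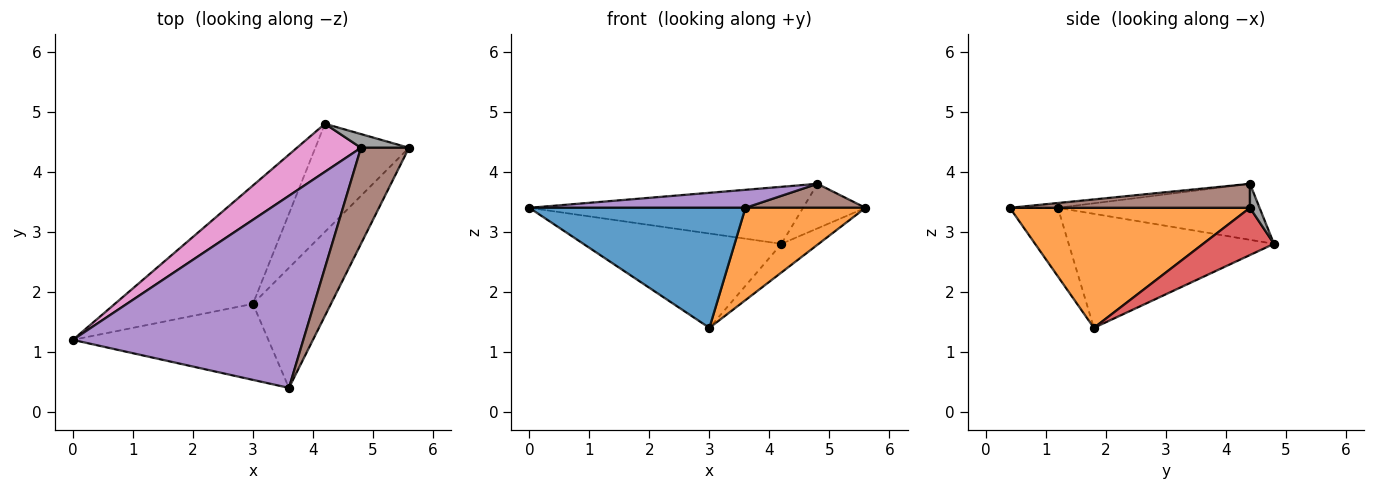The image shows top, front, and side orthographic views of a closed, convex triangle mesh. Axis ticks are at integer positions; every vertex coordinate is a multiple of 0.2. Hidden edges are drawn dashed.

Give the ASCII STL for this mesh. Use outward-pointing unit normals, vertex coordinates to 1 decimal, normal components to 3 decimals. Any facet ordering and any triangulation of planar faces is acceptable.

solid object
 facet normal -0.185 -0.830 -0.526
  outer loop
   vertex 3.0 1.8 1.4
   vertex 3.6 0.4 3.4
   vertex 0.0 1.2 3.4
  endloop
 endfacet
 facet normal 0.773 -0.387 -0.503
  outer loop
   vertex 3.0 1.8 1.4
   vertex 5.6 4.4 3.4
   vertex 3.6 0.4 3.4
  endloop
 endfacet
 facet normal -0.543 0.524 -0.657
  outer loop
   vertex 4.2 4.8 2.8
   vertex 3.0 1.8 1.4
   vertex 0.0 1.2 3.4
  endloop
 endfacet
 facet normal 0.438 0.230 -0.869
  outer loop
   vertex 4.2 4.8 2.8
   vertex 5.6 4.4 3.4
   vertex 3.0 1.8 1.4
  endloop
 endfacet
 facet normal -0.021 -0.093 0.995
  outer loop
   vertex 4.8 4.4 3.8
   vertex 0.0 1.2 3.4
   vertex 3.6 0.4 3.4
  endloop
 endfacet
 facet normal 0.436 -0.218 0.873
  outer loop
   vertex 4.8 4.4 3.8
   vertex 3.6 0.4 3.4
   vertex 5.6 4.4 3.4
  endloop
 endfacet
 facet normal -0.491 0.666 0.561
  outer loop
   vertex 4.8 4.4 3.8
   vertex 4.2 4.8 2.8
   vertex 0.0 1.2 3.4
  endloop
 endfacet
 facet normal 0.145 0.946 0.291
  outer loop
   vertex 4.8 4.4 3.8
   vertex 5.6 4.4 3.4
   vertex 4.2 4.8 2.8
  endloop
 endfacet
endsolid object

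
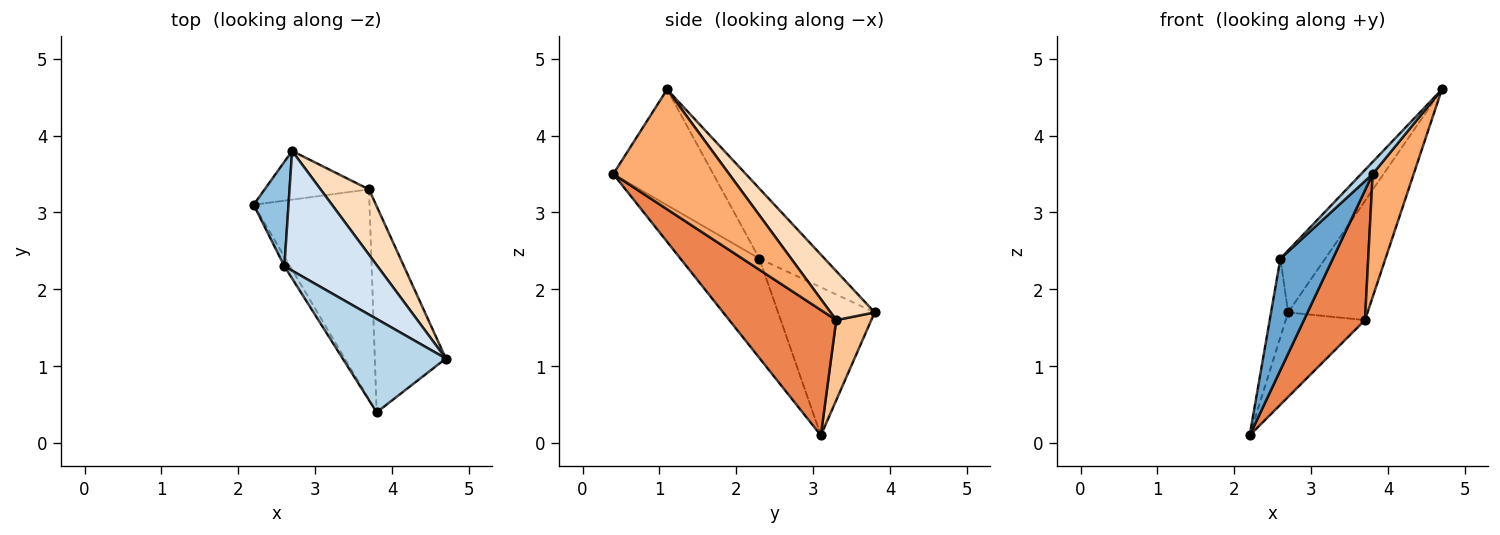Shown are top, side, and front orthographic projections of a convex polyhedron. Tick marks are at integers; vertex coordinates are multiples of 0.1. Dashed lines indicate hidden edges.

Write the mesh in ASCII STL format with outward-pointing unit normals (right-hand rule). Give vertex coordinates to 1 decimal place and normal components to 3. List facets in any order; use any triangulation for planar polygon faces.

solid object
 facet normal -0.832 -0.553 -0.048
  outer loop
   vertex 2.6 2.3 2.4
   vertex 2.2 3.1 0.1
   vertex 3.8 0.4 3.5
  endloop
 endfacet
 facet normal -0.959 0.169 0.226
  outer loop
   vertex 2.6 2.3 2.4
   vertex 2.7 3.8 1.7
   vertex 2.2 3.1 0.1
  endloop
 endfacet
 facet normal -0.744 -0.086 0.663
  outer loop
   vertex 2.6 2.3 2.4
   vertex 3.8 0.4 3.5
   vertex 4.7 1.1 4.6
  endloop
 endfacet
 facet normal -0.556 0.382 0.739
  outer loop
   vertex 2.6 2.3 2.4
   vertex 4.7 1.1 4.6
   vertex 2.7 3.8 1.7
  endloop
 endfacet
 facet normal 0.677 -0.387 -0.626
  outer loop
   vertex 3.7 3.3 1.6
   vertex 3.8 0.4 3.5
   vertex 2.2 3.1 0.1
  endloop
 endfacet
 facet normal 0.823 -0.291 -0.488
  outer loop
   vertex 3.7 3.3 1.6
   vertex 4.7 1.1 4.6
   vertex 3.8 0.4 3.5
  endloop
 endfacet
 facet normal 0.358 0.809 -0.466
  outer loop
   vertex 3.7 3.3 1.6
   vertex 2.2 3.1 0.1
   vertex 2.7 3.8 1.7
  endloop
 endfacet
 facet normal 0.437 0.788 0.432
  outer loop
   vertex 3.7 3.3 1.6
   vertex 2.7 3.8 1.7
   vertex 4.7 1.1 4.6
  endloop
 endfacet
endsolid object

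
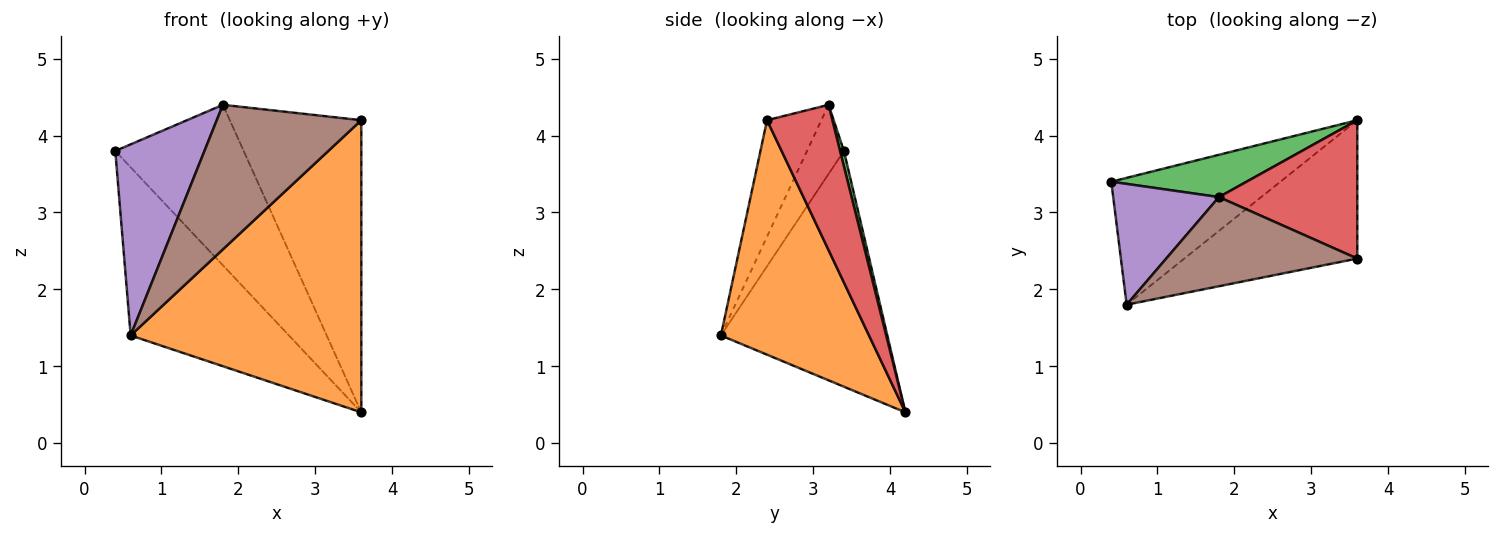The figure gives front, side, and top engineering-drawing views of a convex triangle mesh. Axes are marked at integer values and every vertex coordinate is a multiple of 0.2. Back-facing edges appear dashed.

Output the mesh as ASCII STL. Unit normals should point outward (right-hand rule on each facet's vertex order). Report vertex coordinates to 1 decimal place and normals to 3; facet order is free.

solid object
 facet normal -0.643 0.611 -0.461
  outer loop
   vertex 0.6 1.8 1.4
   vertex 0.4 3.4 3.8
   vertex 3.6 4.2 0.4
  endloop
 endfacet
 facet normal 0.502 -0.782 -0.370
  outer loop
   vertex 0.6 1.8 1.4
   vertex 3.6 4.2 0.4
   vertex 3.6 2.4 4.2
  endloop
 endfacet
 facet normal 0.029 0.967 0.255
  outer loop
   vertex 1.8 3.2 4.4
   vertex 3.6 4.2 0.4
   vertex 0.4 3.4 3.8
  endloop
 endfacet
 facet normal 0.410 0.824 0.390
  outer loop
   vertex 1.8 3.2 4.4
   vertex 3.6 2.4 4.2
   vertex 3.6 4.2 0.4
  endloop
 endfacet
 facet normal -0.330 -0.798 0.504
  outer loop
   vertex 1.8 3.2 4.4
   vertex 0.4 3.4 3.8
   vertex 0.6 1.8 1.4
  endloop
 endfacet
 facet normal -0.305 -0.811 0.500
  outer loop
   vertex 1.8 3.2 4.4
   vertex 0.6 1.8 1.4
   vertex 3.6 2.4 4.2
  endloop
 endfacet
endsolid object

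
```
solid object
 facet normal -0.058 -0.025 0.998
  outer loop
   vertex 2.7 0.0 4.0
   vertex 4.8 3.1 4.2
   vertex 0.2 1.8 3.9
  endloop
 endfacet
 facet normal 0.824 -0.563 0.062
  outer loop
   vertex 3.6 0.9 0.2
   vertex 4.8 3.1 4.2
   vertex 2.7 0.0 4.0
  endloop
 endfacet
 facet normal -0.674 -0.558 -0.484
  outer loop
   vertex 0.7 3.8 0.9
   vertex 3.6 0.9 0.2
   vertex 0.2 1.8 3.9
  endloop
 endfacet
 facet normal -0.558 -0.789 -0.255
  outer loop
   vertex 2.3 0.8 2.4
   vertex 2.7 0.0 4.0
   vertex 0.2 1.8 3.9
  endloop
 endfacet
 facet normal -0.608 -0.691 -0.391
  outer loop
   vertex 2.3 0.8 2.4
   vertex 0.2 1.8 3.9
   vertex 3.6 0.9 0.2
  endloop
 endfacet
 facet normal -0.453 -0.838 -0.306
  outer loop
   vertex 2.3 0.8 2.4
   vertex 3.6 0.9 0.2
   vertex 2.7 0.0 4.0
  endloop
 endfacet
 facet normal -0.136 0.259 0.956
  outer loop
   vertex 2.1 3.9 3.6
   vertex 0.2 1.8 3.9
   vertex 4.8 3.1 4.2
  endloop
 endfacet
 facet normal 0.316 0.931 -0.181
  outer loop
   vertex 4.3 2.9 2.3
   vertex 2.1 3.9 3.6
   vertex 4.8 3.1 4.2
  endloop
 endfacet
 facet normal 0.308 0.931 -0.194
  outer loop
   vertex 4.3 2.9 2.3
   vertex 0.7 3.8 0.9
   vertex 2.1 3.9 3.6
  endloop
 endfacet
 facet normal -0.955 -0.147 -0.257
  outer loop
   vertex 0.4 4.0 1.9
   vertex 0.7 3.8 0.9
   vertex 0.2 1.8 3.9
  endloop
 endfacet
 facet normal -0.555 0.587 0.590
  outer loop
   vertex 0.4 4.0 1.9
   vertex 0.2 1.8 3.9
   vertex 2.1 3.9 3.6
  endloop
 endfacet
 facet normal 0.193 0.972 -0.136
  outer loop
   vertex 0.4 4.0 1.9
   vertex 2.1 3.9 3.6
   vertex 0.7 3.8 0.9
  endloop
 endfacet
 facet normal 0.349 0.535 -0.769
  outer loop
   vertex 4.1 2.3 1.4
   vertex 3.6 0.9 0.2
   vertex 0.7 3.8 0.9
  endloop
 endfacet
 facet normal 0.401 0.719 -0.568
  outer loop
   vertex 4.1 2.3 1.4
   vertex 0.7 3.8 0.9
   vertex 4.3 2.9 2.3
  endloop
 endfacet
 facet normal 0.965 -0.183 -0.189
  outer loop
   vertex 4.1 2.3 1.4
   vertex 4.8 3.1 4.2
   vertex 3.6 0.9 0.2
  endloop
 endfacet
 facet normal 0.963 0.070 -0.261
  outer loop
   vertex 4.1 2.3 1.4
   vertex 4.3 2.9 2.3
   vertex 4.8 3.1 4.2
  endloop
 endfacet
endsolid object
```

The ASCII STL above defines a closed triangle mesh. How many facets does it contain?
16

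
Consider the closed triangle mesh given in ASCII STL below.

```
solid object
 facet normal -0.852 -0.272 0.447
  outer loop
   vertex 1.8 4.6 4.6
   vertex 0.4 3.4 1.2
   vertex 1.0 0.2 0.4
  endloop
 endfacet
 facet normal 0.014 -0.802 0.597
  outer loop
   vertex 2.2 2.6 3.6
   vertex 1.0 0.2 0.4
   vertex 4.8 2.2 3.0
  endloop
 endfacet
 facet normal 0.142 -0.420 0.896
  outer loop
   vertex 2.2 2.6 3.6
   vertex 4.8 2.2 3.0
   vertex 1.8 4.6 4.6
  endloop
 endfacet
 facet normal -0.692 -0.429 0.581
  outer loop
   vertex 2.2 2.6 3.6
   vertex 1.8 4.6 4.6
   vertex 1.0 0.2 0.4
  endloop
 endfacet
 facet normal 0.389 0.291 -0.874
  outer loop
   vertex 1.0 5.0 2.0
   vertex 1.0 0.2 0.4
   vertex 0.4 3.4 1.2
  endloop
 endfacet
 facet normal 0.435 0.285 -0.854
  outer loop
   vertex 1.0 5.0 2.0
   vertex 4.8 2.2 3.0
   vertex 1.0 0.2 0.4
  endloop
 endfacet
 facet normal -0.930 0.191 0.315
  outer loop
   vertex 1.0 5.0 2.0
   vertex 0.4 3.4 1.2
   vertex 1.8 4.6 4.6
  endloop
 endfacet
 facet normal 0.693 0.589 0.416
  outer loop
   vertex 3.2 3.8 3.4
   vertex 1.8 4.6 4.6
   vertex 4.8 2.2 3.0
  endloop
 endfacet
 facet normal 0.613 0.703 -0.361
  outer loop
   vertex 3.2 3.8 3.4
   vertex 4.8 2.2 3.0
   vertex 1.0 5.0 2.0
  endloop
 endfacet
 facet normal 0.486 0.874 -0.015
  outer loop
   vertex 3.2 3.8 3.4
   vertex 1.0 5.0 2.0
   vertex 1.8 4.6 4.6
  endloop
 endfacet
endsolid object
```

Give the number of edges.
15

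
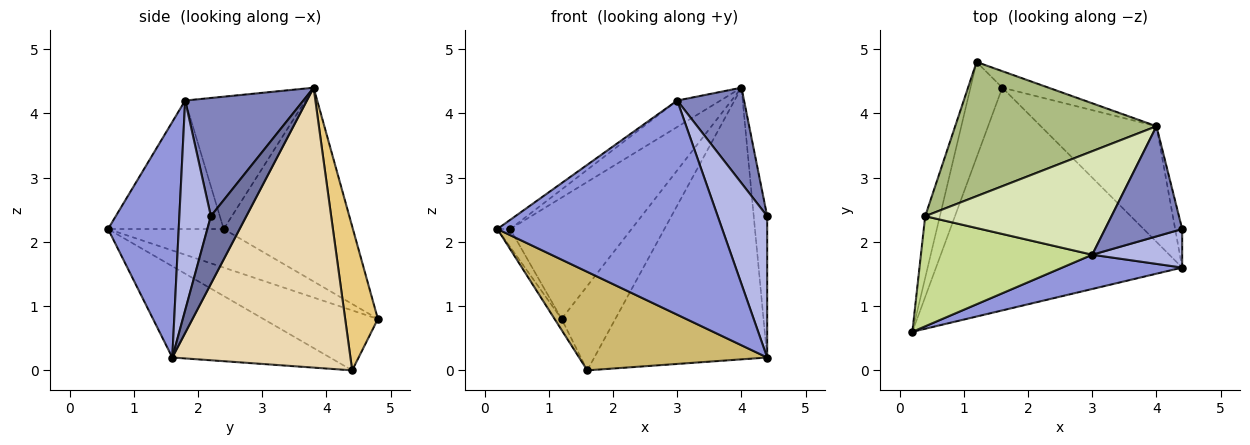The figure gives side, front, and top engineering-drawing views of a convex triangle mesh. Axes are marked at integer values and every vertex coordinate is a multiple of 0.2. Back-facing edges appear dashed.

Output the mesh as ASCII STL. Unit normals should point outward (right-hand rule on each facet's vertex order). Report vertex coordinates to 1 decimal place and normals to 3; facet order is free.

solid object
 facet normal 0.931 0.353 -0.096
  outer loop
   vertex 4.4 1.6 0.2
   vertex 4.0 3.8 4.4
   vertex 4.4 2.2 2.4
  endloop
 endfacet
 facet normal 0.757 -0.428 0.494
  outer loop
   vertex 3.0 1.8 4.2
   vertex 4.4 2.2 2.4
   vertex 4.0 3.8 4.4
  endloop
 endfacet
 facet normal 0.296 -0.943 0.151
  outer loop
   vertex 3.0 1.8 4.2
   vertex 0.2 0.6 2.2
   vertex 4.4 1.6 0.2
  endloop
 endfacet
 facet normal 0.523 -0.822 0.224
  outer loop
   vertex 3.0 1.8 4.2
   vertex 4.4 1.6 0.2
   vertex 4.4 2.2 2.4
  endloop
 endfacet
 facet normal -0.929 0.103 -0.354
  outer loop
   vertex 0.4 2.4 2.2
   vertex 1.2 4.8 0.8
   vertex 0.2 0.6 2.2
  endloop
 endfacet
 facet normal -0.581 0.546 0.604
  outer loop
   vertex 0.4 2.4 2.2
   vertex 4.0 3.8 4.4
   vertex 1.2 4.8 0.8
  endloop
 endfacet
 facet normal -0.599 0.067 0.798
  outer loop
   vertex 0.4 2.4 2.2
   vertex 0.2 0.6 2.2
   vertex 3.0 1.8 4.2
  endloop
 endfacet
 facet normal -0.567 0.204 0.798
  outer loop
   vertex 0.4 2.4 2.2
   vertex 3.0 1.8 4.2
   vertex 4.0 3.8 4.4
  endloop
 endfacet
 facet normal -0.882 0.054 -0.468
  outer loop
   vertex 1.6 4.4 0.0
   vertex 0.2 0.6 2.2
   vertex 1.2 4.8 0.8
  endloop
 endfacet
 facet normal -0.321 -0.383 -0.866
  outer loop
   vertex 1.6 4.4 0.0
   vertex 4.4 1.6 0.2
   vertex 0.2 0.6 2.2
  endloop
 endfacet
 facet normal 0.513 0.843 -0.165
  outer loop
   vertex 1.6 4.4 0.0
   vertex 1.2 4.8 0.8
   vertex 4.0 3.8 4.4
  endloop
 endfacet
 facet normal 0.688 0.668 -0.284
  outer loop
   vertex 1.6 4.4 0.0
   vertex 4.0 3.8 4.4
   vertex 4.4 1.6 0.2
  endloop
 endfacet
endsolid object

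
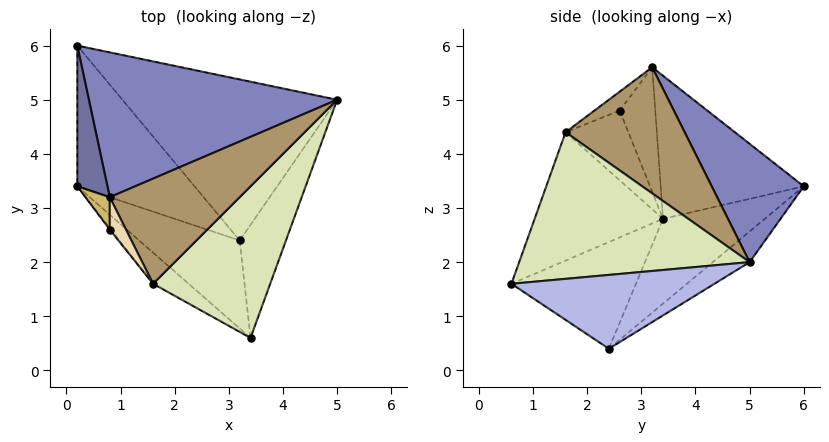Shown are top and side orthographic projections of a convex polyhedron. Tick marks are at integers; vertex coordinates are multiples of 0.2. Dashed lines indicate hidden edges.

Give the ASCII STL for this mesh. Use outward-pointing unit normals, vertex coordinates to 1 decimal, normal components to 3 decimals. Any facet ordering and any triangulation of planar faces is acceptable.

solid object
 facet normal -0.977 -0.048 0.206
  outer loop
   vertex 0.2 6.0 3.4
   vertex 0.2 3.4 2.8
   vertex 0.8 3.2 5.6
  endloop
 endfacet
 facet normal 0.336 0.625 0.704
  outer loop
   vertex 0.2 6.0 3.4
   vertex 0.8 3.2 5.6
   vertex 5.0 5.0 2.0
  endloop
 endfacet
 facet normal -0.641 -0.474 -0.604
  outer loop
   vertex 3.2 2.4 0.4
   vertex 3.4 0.6 1.6
   vertex 0.2 3.4 2.8
  endloop
 endfacet
 facet normal 0.820 -0.252 -0.514
  outer loop
   vertex 3.2 2.4 0.4
   vertex 5.0 5.0 2.0
   vertex 3.4 0.6 1.6
  endloop
 endfacet
 facet normal -0.576 0.184 -0.797
  outer loop
   vertex 3.2 2.4 0.4
   vertex 0.2 3.4 2.8
   vertex 0.2 6.0 3.4
  endloop
 endfacet
 facet normal -0.115 0.577 -0.808
  outer loop
   vertex 3.2 2.4 0.4
   vertex 0.2 6.0 3.4
   vertex 5.0 5.0 2.0
  endloop
 endfacet
 facet normal -0.686 -0.702 -0.190
  outer loop
   vertex 1.6 1.6 4.4
   vertex 0.2 3.4 2.8
   vertex 3.4 0.6 1.6
  endloop
 endfacet
 facet normal 0.740 -0.323 0.591
  outer loop
   vertex 1.6 1.6 4.4
   vertex 3.4 0.6 1.6
   vertex 5.0 5.0 2.0
  endloop
 endfacet
 facet normal 0.684 -0.187 0.705
  outer loop
   vertex 1.6 1.6 4.4
   vertex 5.0 5.0 2.0
   vertex 0.8 3.2 5.6
  endloop
 endfacet
 facet normal -0.951 -0.248 0.186
  outer loop
   vertex 0.8 2.6 4.8
   vertex 0.8 3.2 5.6
   vertex 0.2 3.4 2.8
  endloop
 endfacet
 facet normal -0.783 -0.621 -0.014
  outer loop
   vertex 0.8 2.6 4.8
   vertex 0.2 3.4 2.8
   vertex 1.6 1.6 4.4
  endloop
 endfacet
 facet normal -0.573 -0.655 0.492
  outer loop
   vertex 0.8 2.6 4.8
   vertex 1.6 1.6 4.4
   vertex 0.8 3.2 5.6
  endloop
 endfacet
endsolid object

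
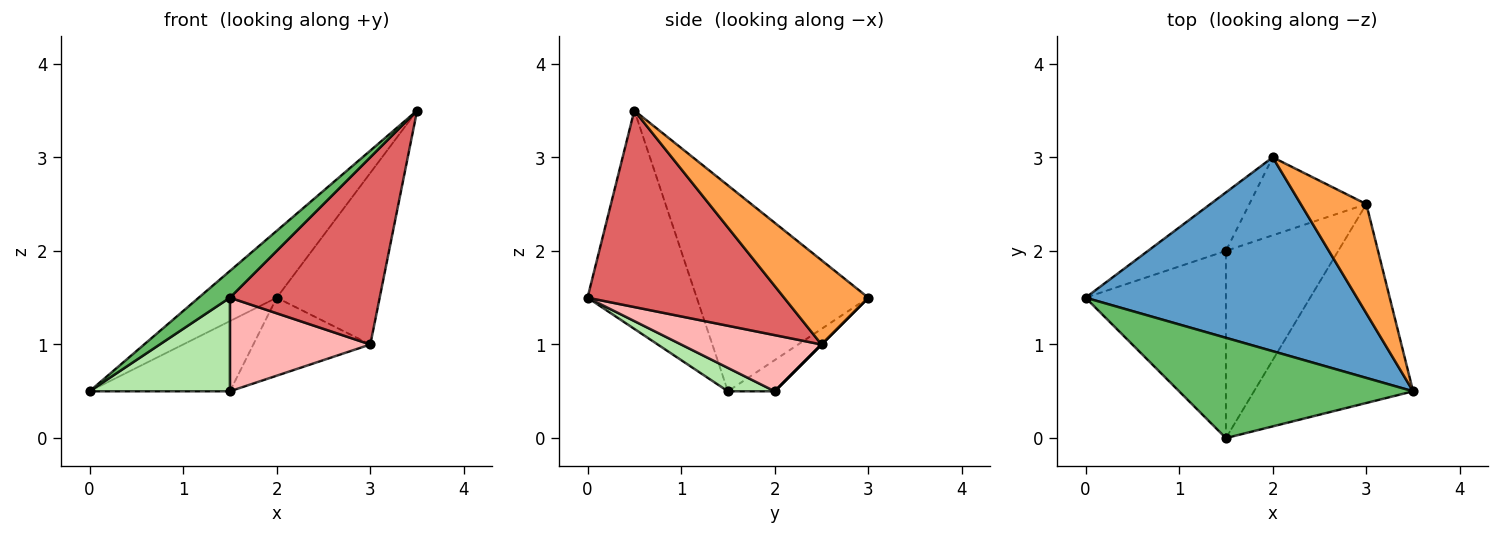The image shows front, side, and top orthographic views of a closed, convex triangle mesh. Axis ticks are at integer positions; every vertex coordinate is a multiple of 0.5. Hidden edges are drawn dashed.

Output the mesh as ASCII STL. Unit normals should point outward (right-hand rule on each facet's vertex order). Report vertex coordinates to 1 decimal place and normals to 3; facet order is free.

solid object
 facet normal -0.583 0.265 0.768
  outer loop
   vertex 2.0 3.0 1.5
   vertex 0.0 1.5 0.5
   vertex 3.5 0.5 3.5
  endloop
 endfacet
 facet normal -0.248 0.744 -0.620
  outer loop
   vertex 1.5 2.0 0.5
   vertex 0.0 1.5 0.5
   vertex 2.0 3.0 1.5
  endloop
 endfacet
 facet normal 0.568 0.694 0.442
  outer loop
   vertex 3.0 2.5 1.0
   vertex 2.0 3.0 1.5
   vertex 3.5 0.5 3.5
  endloop
 endfacet
 facet normal 0.000 0.707 -0.707
  outer loop
   vertex 3.0 2.5 1.0
   vertex 1.5 2.0 0.5
   vertex 2.0 3.0 1.5
  endloop
 endfacet
 facet normal -0.670 -0.191 0.718
  outer loop
   vertex 1.5 0.0 1.5
   vertex 3.5 0.5 3.5
   vertex 0.0 1.5 0.5
  endloop
 endfacet
 facet normal 0.147 -0.442 -0.885
  outer loop
   vertex 1.5 0.0 1.5
   vertex 0.0 1.5 0.5
   vertex 1.5 2.0 0.5
  endloop
 endfacet
 facet normal 0.669 -0.510 -0.541
  outer loop
   vertex 1.5 0.0 1.5
   vertex 3.0 2.5 1.0
   vertex 3.5 0.5 3.5
  endloop
 endfacet
 facet normal 0.408 -0.408 -0.816
  outer loop
   vertex 1.5 0.0 1.5
   vertex 1.5 2.0 0.5
   vertex 3.0 2.5 1.0
  endloop
 endfacet
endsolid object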